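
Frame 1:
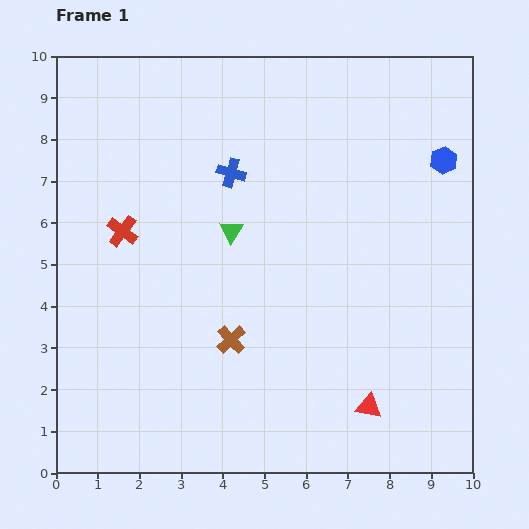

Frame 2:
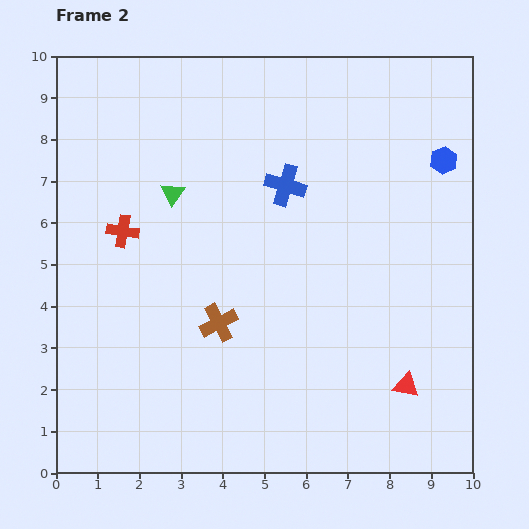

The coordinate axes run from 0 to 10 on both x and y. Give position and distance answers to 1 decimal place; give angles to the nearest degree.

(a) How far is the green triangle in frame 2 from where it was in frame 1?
1.7

The green triangle moved from (4.2, 5.8) to (2.8, 6.7), a distance of √(1.4² + 0.9²) ≈ 1.7.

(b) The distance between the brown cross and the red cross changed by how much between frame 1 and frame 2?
-0.5

Distance in frame 1: 3.7. Distance in frame 2: 3.2.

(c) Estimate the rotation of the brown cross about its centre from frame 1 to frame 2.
15° clockwise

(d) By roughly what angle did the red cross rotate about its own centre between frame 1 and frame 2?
28° counter-clockwise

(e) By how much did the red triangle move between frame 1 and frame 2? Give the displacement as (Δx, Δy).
(0.9, 0.5)

The red triangle was at (7.5, 1.6) in frame 1 and (8.4, 2.1) in frame 2.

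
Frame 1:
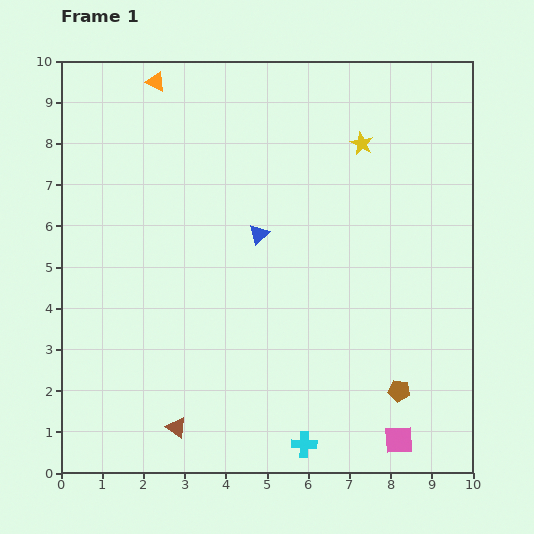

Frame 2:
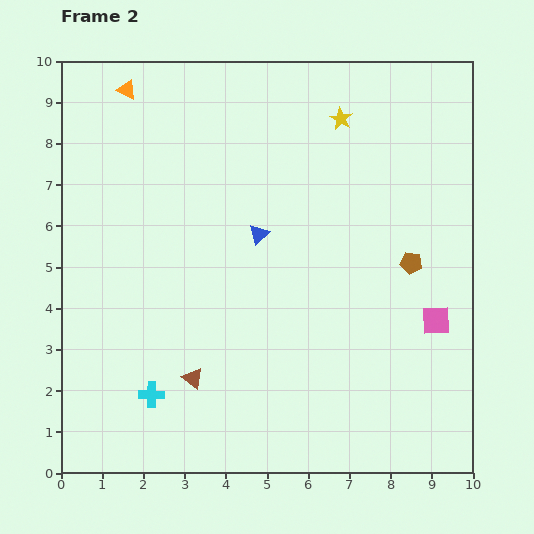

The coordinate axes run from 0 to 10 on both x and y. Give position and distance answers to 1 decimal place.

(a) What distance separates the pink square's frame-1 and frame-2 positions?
3.0

The pink square moved from (8.2, 0.8) to (9.1, 3.7), a distance of √(0.9² + 2.9²) ≈ 3.0.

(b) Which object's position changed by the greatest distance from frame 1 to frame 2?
the cyan cross

(moved 3.9; next 3.1)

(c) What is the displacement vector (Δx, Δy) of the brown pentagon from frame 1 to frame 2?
(0.3, 3.1)

The brown pentagon was at (8.2, 2.0) in frame 1 and (8.5, 5.1) in frame 2.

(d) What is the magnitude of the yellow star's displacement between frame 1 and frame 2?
0.8

The yellow star moved from (7.3, 8.0) to (6.8, 8.6), a distance of √(0.5² + 0.6²) ≈ 0.8.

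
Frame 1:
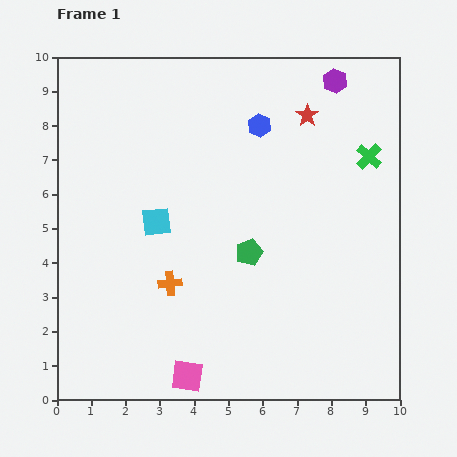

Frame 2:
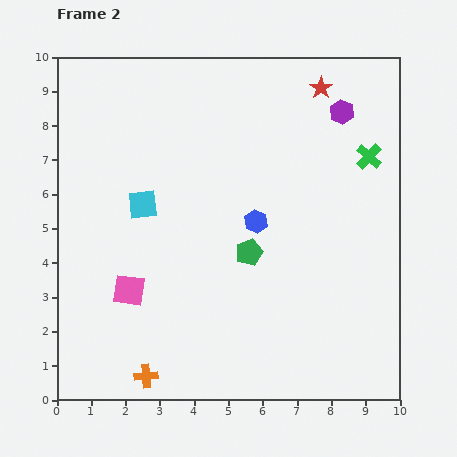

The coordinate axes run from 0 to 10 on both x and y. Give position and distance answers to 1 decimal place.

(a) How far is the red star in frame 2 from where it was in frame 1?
0.9

The red star moved from (7.3, 8.3) to (7.7, 9.1), a distance of √(0.4² + 0.8²) ≈ 0.9.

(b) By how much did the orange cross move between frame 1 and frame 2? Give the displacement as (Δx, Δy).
(-0.7, -2.7)

The orange cross was at (3.3, 3.4) in frame 1 and (2.6, 0.7) in frame 2.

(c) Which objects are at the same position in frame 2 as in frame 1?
the green cross, the green pentagon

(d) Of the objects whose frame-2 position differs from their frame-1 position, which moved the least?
the cyan square

(moved 0.6)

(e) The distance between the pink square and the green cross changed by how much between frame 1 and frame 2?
-0.3

Distance in frame 1: 8.3. Distance in frame 2: 8.0.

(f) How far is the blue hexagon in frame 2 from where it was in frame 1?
2.8

The blue hexagon moved from (5.9, 8.0) to (5.8, 5.2), a distance of √(0.1² + 2.8²) ≈ 2.8.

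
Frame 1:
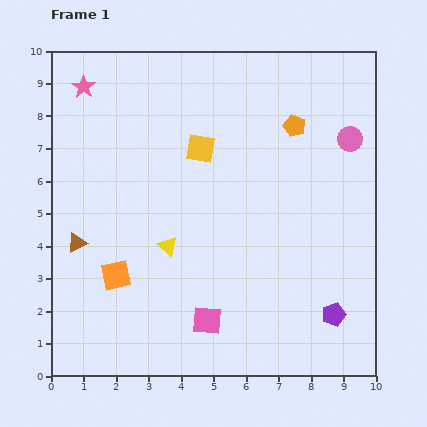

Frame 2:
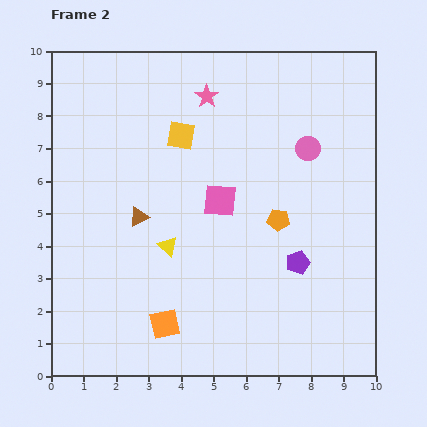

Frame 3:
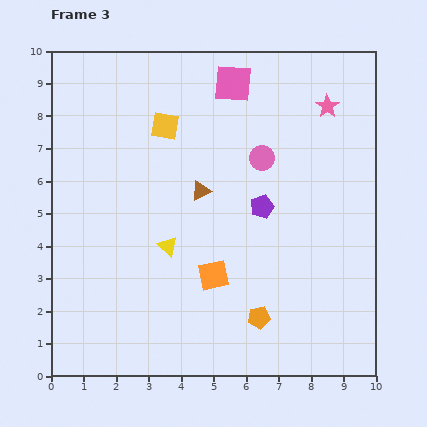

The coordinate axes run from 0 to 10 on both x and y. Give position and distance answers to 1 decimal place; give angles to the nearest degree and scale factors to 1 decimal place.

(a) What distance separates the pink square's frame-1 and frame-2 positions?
3.7

The pink square moved from (4.8, 1.7) to (5.2, 5.4), a distance of √(0.4² + 3.7²) ≈ 3.7.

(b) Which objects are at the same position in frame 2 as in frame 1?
the yellow triangle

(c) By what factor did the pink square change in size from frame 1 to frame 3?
1.3×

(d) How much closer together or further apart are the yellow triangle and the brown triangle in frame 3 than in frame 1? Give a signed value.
-0.8

Distance in frame 1: 2.8. Distance in frame 3: 2.0.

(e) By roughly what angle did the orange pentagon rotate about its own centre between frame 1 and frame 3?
30° counter-clockwise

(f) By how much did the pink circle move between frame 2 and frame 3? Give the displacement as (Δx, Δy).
(-1.4, -0.3)

The pink circle was at (7.9, 7.0) in frame 2 and (6.5, 6.7) in frame 3.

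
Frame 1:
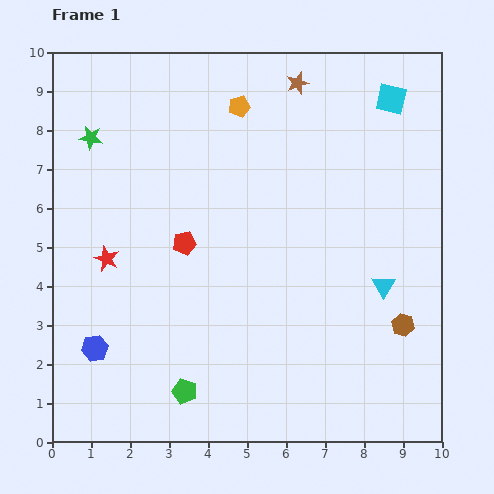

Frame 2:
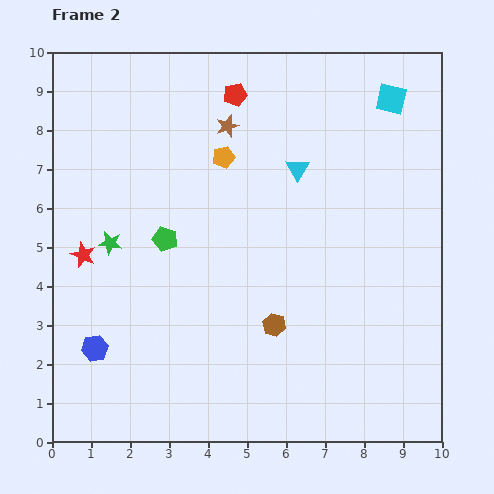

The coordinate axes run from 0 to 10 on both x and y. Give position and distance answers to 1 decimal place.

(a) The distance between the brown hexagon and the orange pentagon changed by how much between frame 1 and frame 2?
-2.5

Distance in frame 1: 7.0. Distance in frame 2: 4.5.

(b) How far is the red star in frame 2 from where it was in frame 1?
0.6

The red star moved from (1.4, 4.7) to (0.8, 4.8), a distance of √(0.6² + 0.1²) ≈ 0.6.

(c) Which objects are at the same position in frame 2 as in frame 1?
the cyan square, the blue hexagon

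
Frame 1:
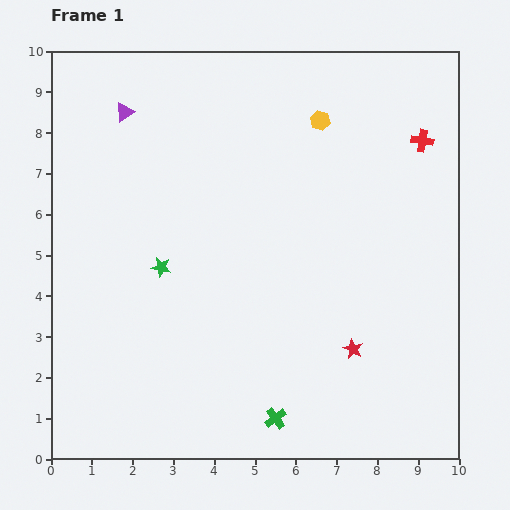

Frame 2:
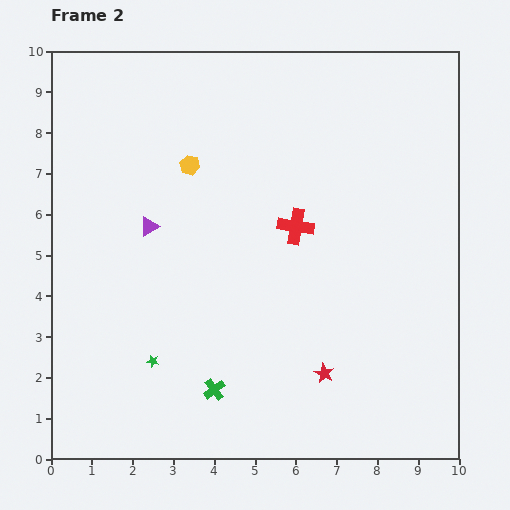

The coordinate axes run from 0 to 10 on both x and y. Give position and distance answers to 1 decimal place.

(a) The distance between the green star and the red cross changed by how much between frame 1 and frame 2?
-2.3

Distance in frame 1: 7.1. Distance in frame 2: 4.8.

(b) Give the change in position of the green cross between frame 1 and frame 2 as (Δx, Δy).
(-1.5, 0.7)

The green cross was at (5.5, 1.0) in frame 1 and (4.0, 1.7) in frame 2.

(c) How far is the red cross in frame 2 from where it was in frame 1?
3.7

The red cross moved from (9.1, 7.8) to (6.0, 5.7), a distance of √(3.1² + 2.1²) ≈ 3.7.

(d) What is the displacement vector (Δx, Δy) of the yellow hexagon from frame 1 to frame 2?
(-3.2, -1.1)

The yellow hexagon was at (6.6, 8.3) in frame 1 and (3.4, 7.2) in frame 2.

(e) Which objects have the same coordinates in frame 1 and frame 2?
none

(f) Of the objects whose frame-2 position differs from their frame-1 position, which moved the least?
the red star

(moved 0.9)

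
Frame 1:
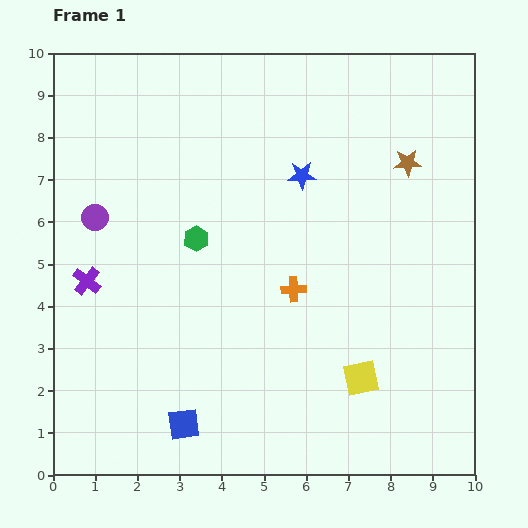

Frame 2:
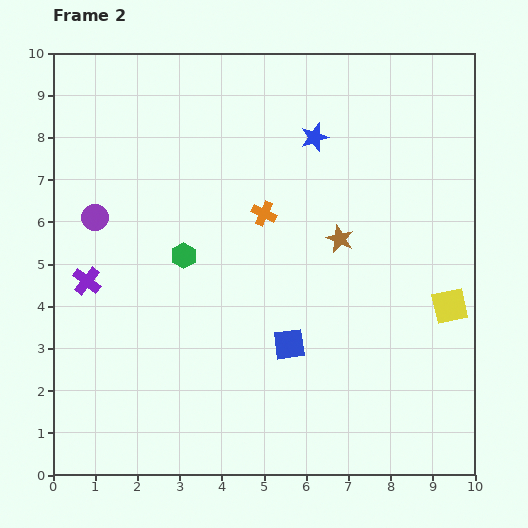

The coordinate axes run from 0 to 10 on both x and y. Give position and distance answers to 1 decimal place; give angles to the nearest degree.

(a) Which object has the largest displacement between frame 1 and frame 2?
the blue square

(moved 3.1; next 2.7)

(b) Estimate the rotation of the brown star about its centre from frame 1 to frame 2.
27° clockwise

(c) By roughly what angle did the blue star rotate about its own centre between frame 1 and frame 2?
18° counter-clockwise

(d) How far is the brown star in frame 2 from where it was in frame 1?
2.4

The brown star moved from (8.4, 7.4) to (6.8, 5.6), a distance of √(1.6² + 1.8²) ≈ 2.4.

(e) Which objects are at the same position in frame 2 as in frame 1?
the purple circle, the purple cross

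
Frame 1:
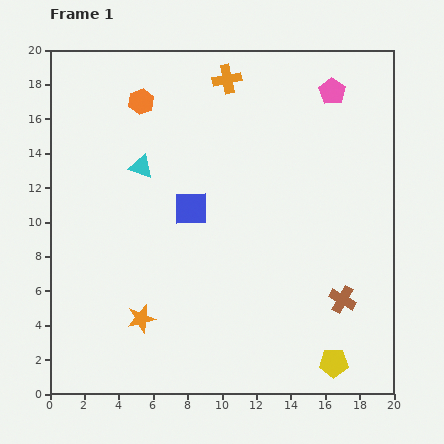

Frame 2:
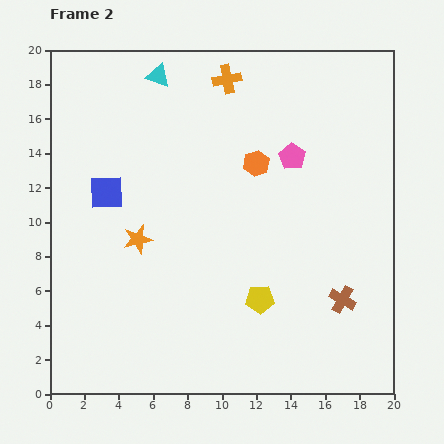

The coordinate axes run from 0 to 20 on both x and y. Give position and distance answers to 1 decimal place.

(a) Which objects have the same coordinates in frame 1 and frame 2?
the brown cross, the orange cross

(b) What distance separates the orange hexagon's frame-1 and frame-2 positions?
7.6

The orange hexagon moved from (5.3, 17.0) to (12.0, 13.4), a distance of √(6.7² + 3.6²) ≈ 7.6.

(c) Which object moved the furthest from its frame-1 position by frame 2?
the orange hexagon

(moved 7.6; next 5.7)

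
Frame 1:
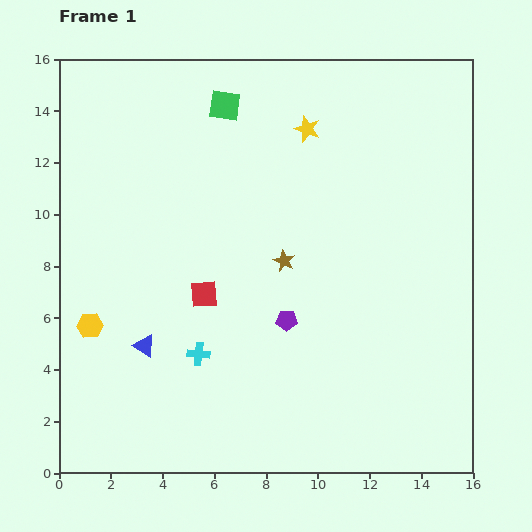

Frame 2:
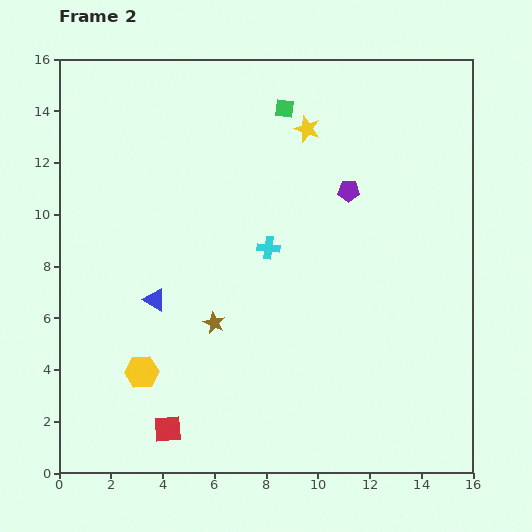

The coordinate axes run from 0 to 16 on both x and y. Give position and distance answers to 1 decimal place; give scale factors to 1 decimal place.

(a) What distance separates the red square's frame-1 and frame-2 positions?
5.4

The red square moved from (5.6, 6.9) to (4.2, 1.7), a distance of √(1.4² + 5.2²) ≈ 5.4.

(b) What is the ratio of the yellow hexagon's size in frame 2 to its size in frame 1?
1.3×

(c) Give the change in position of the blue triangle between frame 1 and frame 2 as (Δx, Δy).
(0.4, 1.8)

The blue triangle was at (3.3, 4.9) in frame 1 and (3.7, 6.7) in frame 2.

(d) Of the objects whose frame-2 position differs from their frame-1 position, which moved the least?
the blue triangle

(moved 1.8)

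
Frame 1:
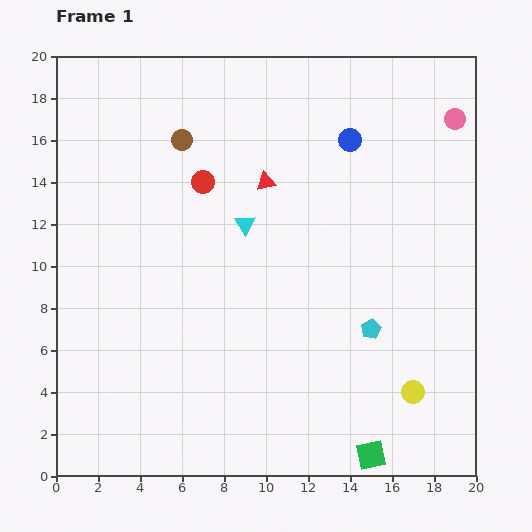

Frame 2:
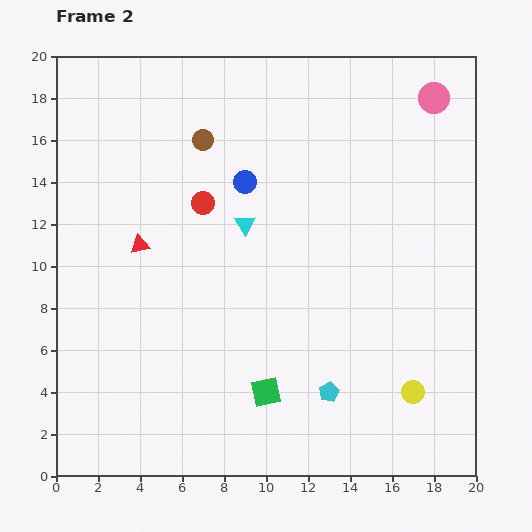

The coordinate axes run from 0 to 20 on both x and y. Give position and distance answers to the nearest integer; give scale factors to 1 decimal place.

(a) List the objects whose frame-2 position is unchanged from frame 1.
the yellow circle, the cyan triangle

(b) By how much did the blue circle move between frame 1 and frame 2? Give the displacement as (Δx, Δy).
(-5, -2)

The blue circle was at (14, 16) in frame 1 and (9, 14) in frame 2.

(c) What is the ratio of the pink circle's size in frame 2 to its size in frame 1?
1.5×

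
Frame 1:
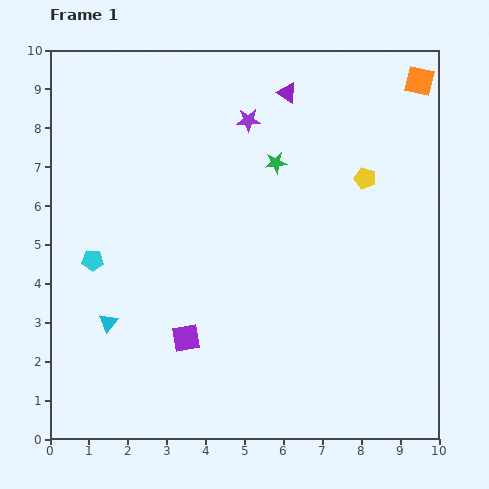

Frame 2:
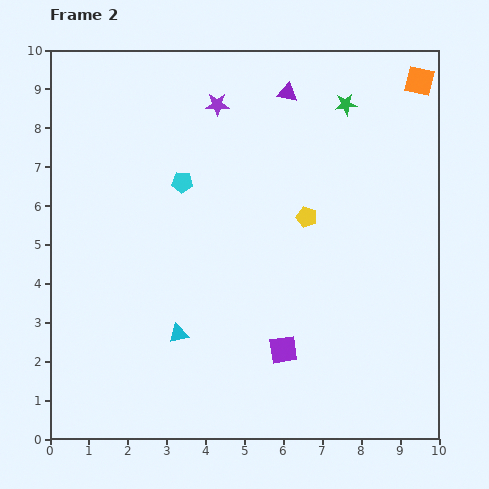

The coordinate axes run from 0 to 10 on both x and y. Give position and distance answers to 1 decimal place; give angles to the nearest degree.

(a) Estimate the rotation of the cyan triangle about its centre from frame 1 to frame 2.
37° clockwise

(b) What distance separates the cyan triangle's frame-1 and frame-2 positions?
1.8

The cyan triangle moved from (1.5, 3.0) to (3.3, 2.7), a distance of √(1.8² + 0.3²) ≈ 1.8.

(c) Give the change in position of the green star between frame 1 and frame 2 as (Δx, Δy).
(1.8, 1.5)

The green star was at (5.8, 7.1) in frame 1 and (7.6, 8.6) in frame 2.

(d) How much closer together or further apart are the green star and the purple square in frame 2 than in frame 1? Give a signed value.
+1.4

Distance in frame 1: 5.1. Distance in frame 2: 6.5.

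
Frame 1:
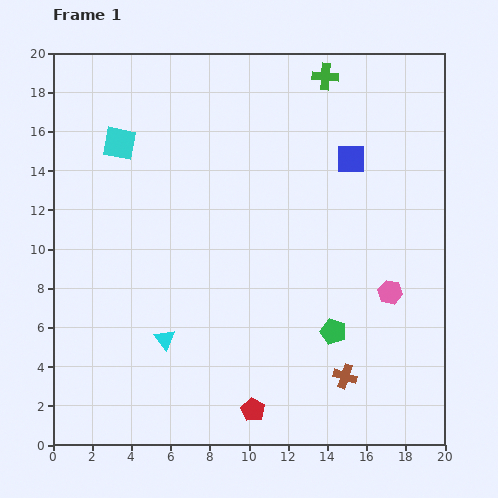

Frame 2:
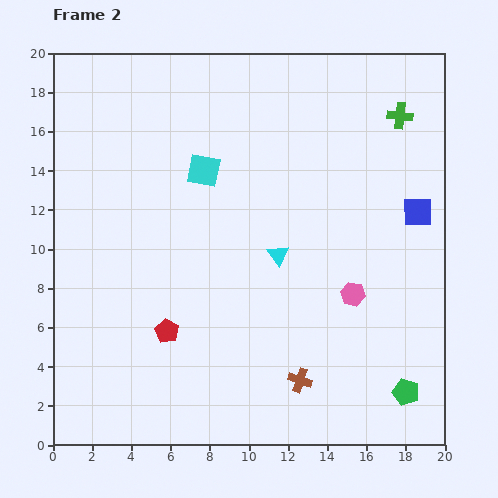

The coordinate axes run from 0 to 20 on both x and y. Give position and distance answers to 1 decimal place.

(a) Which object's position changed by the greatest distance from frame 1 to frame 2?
the cyan triangle

(moved 7.2; next 5.9)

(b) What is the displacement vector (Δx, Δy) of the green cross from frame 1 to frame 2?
(3.8, -2.0)

The green cross was at (13.9, 18.8) in frame 1 and (17.7, 16.8) in frame 2.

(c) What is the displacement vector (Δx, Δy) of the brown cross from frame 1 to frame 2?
(-2.3, -0.2)

The brown cross was at (14.9, 3.5) in frame 1 and (12.6, 3.3) in frame 2.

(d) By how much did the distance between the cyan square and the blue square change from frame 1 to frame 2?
-0.7

Distance in frame 1: 11.8. Distance in frame 2: 11.1.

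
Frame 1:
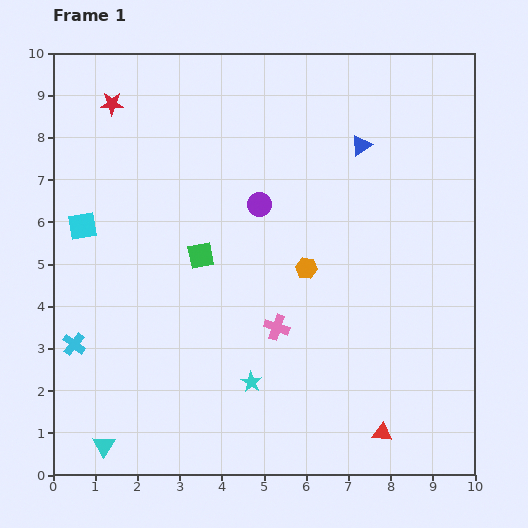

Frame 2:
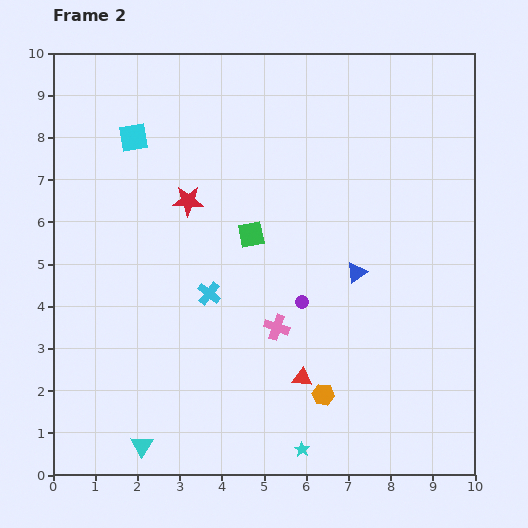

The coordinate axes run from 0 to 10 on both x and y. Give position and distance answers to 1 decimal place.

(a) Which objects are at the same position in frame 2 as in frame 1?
the pink cross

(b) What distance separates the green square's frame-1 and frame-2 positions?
1.3

The green square moved from (3.5, 5.2) to (4.7, 5.7), a distance of √(1.2² + 0.5²) ≈ 1.3.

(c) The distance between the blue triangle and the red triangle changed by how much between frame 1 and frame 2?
-4.0

Distance in frame 1: 6.8. Distance in frame 2: 2.8.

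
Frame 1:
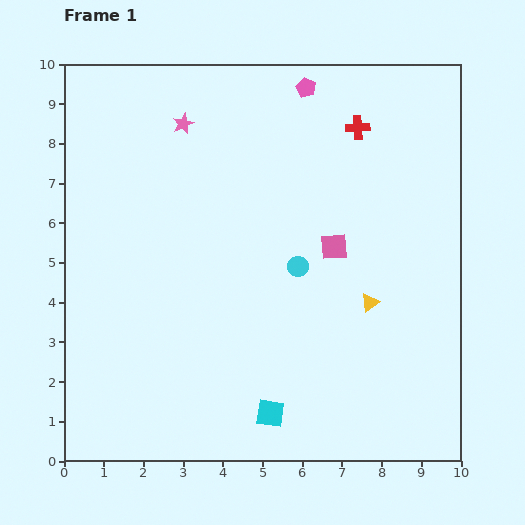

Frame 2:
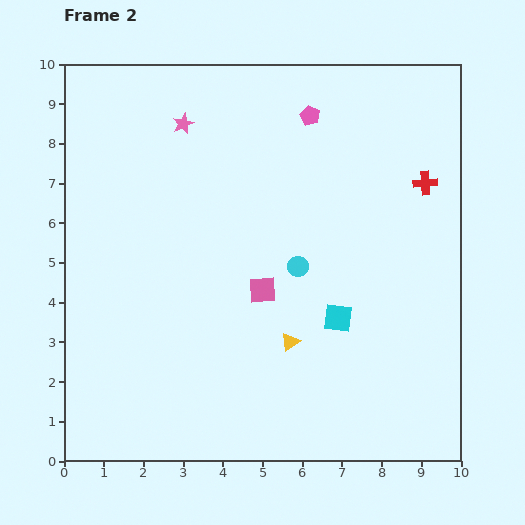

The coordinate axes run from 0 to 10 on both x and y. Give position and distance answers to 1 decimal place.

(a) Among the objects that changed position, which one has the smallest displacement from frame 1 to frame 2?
the pink pentagon

(moved 0.7)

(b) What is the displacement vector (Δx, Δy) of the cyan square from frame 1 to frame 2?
(1.7, 2.4)

The cyan square was at (5.2, 1.2) in frame 1 and (6.9, 3.6) in frame 2.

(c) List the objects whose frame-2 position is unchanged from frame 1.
the cyan circle, the pink star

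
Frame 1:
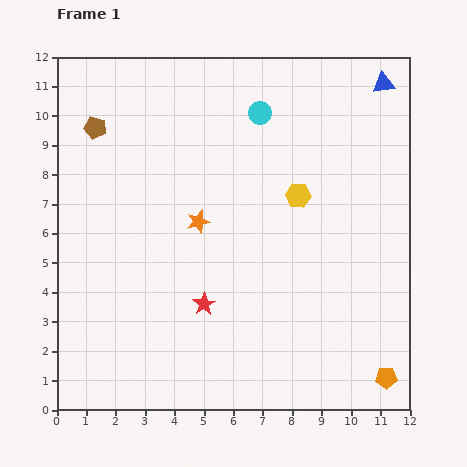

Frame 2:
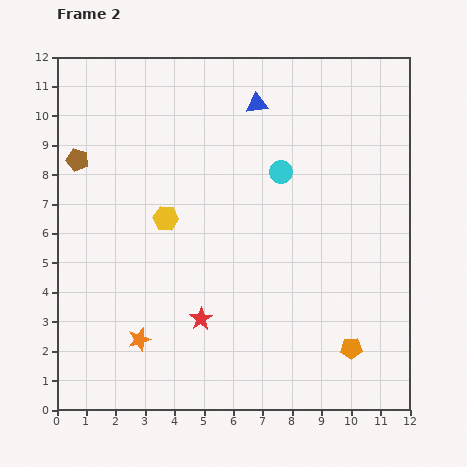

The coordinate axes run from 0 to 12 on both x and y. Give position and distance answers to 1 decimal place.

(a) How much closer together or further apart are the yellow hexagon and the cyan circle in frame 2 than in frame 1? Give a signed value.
+1.1

Distance in frame 1: 3.1. Distance in frame 2: 4.2.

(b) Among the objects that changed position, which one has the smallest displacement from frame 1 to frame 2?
the red star

(moved 0.5)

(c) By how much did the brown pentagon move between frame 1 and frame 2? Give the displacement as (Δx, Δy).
(-0.6, -1.1)

The brown pentagon was at (1.3, 9.6) in frame 1 and (0.7, 8.5) in frame 2.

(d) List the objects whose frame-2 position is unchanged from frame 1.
none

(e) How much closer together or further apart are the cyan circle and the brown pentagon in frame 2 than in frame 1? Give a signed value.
+1.3

Distance in frame 1: 5.6. Distance in frame 2: 6.9.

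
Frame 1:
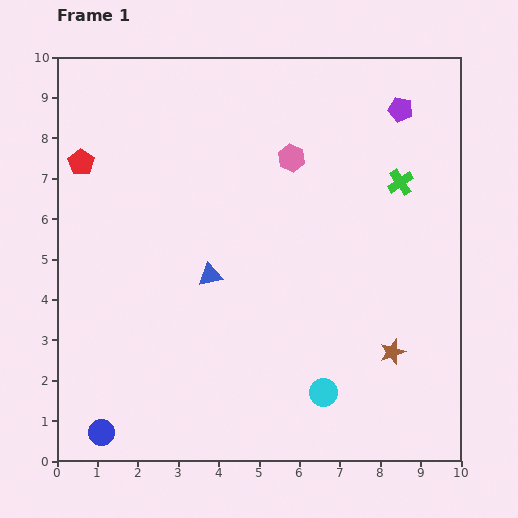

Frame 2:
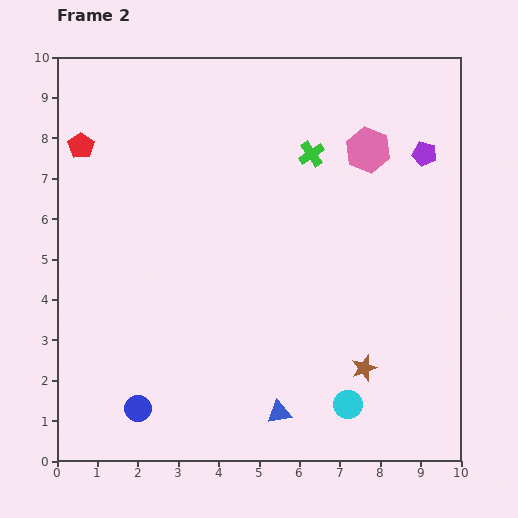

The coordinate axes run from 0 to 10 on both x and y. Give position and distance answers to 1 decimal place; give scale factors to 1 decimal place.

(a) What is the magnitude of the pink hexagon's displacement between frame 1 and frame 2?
1.9

The pink hexagon moved from (5.8, 7.5) to (7.7, 7.7), a distance of √(1.9² + 0.2²) ≈ 1.9.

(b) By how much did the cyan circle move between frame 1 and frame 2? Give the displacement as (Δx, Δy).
(0.6, -0.3)

The cyan circle was at (6.6, 1.7) in frame 1 and (7.2, 1.4) in frame 2.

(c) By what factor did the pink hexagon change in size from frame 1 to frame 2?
1.7×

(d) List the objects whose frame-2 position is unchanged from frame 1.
none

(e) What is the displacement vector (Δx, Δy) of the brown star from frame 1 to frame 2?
(-0.7, -0.4)

The brown star was at (8.3, 2.7) in frame 1 and (7.6, 2.3) in frame 2.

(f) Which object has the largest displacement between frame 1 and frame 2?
the blue triangle

(moved 3.8; next 2.3)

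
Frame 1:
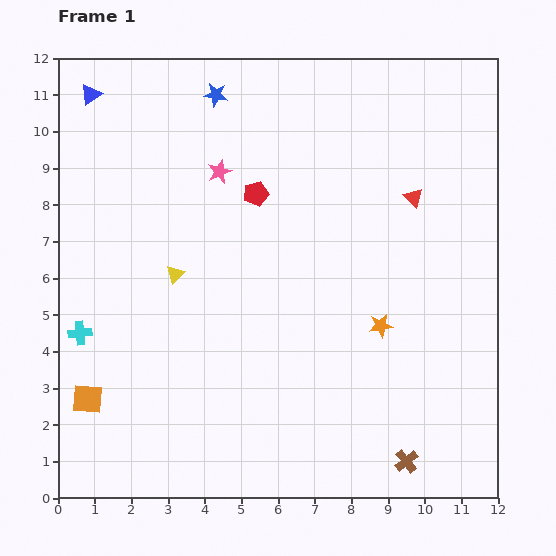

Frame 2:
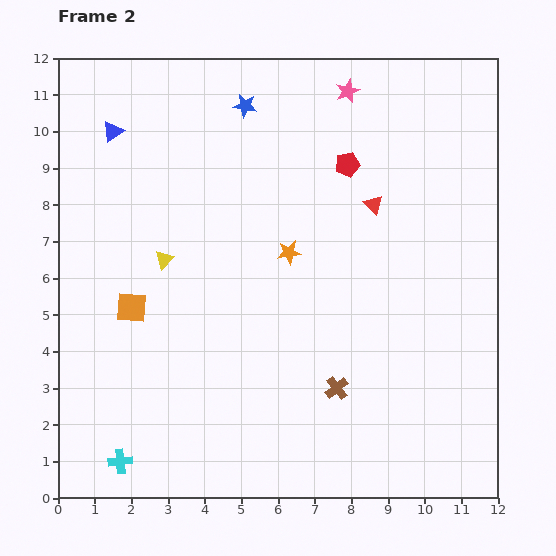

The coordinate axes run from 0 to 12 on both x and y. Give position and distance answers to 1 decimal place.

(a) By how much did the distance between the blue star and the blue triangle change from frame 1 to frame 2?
+0.3

Distance in frame 1: 3.4. Distance in frame 2: 3.7.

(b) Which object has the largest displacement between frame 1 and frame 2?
the pink star

(moved 4.1; next 3.7)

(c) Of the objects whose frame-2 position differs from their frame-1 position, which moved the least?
the yellow triangle

(moved 0.5)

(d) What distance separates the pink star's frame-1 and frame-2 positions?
4.1

The pink star moved from (4.4, 8.9) to (7.9, 11.1), a distance of √(3.5² + 2.2²) ≈ 4.1.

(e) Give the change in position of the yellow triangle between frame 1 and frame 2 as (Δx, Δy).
(-0.3, 0.4)

The yellow triangle was at (3.2, 6.1) in frame 1 and (2.9, 6.5) in frame 2.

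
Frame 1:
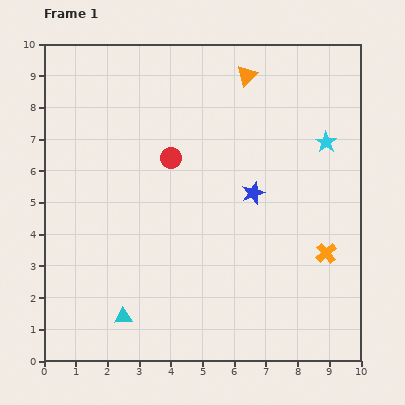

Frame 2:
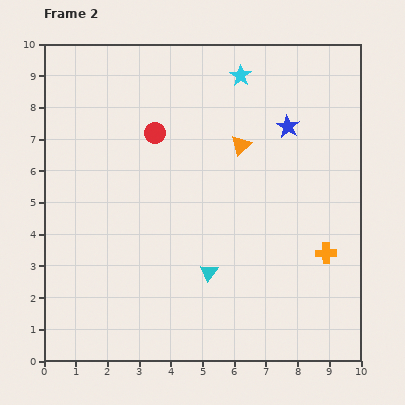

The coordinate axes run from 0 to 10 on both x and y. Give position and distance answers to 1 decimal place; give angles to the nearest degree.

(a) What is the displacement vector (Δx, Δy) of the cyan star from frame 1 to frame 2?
(-2.7, 2.1)

The cyan star was at (8.9, 6.9) in frame 1 and (6.2, 9.0) in frame 2.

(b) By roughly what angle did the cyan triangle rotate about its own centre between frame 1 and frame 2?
51° counter-clockwise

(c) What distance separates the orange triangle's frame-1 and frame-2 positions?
2.2

The orange triangle moved from (6.4, 9.0) to (6.2, 6.8), a distance of √(0.2² + 2.2²) ≈ 2.2.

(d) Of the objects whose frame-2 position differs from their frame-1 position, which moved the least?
the red circle

(moved 0.9)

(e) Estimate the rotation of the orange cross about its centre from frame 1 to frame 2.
40° clockwise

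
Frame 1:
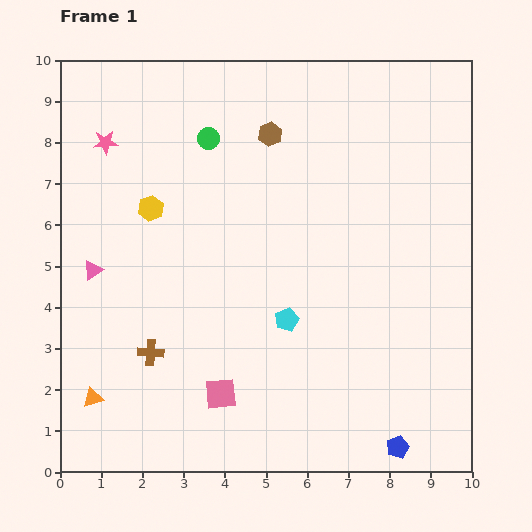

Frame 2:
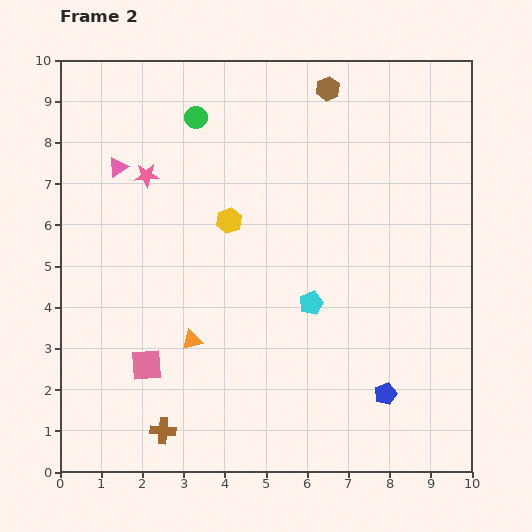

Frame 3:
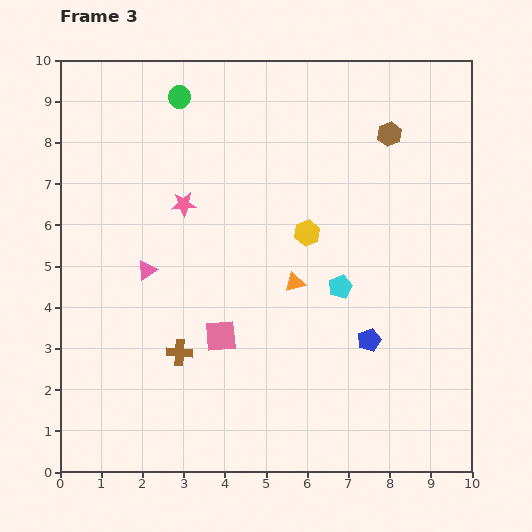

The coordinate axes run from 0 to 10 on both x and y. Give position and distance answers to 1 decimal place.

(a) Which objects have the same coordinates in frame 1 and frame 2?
none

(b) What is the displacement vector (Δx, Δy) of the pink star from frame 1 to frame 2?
(1.0, -0.8)

The pink star was at (1.1, 8.0) in frame 1 and (2.1, 7.2) in frame 2.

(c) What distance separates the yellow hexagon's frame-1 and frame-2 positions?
1.9

The yellow hexagon moved from (2.2, 6.4) to (4.1, 6.1), a distance of √(1.9² + 0.3²) ≈ 1.9.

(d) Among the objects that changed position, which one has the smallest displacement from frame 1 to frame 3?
the brown cross

(moved 0.7)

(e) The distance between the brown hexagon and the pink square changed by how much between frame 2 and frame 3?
-1.6

Distance in frame 2: 8.0. Distance in frame 3: 6.4.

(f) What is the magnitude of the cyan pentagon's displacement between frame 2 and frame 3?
0.8

The cyan pentagon moved from (6.1, 4.1) to (6.8, 4.5), a distance of √(0.7² + 0.4²) ≈ 0.8.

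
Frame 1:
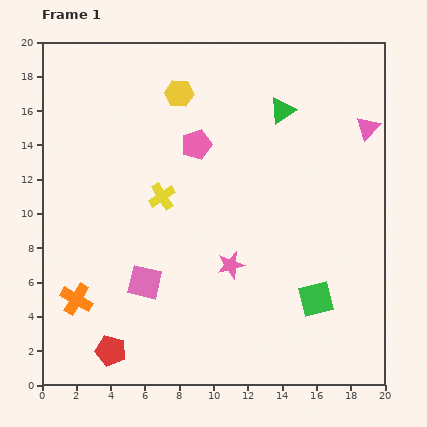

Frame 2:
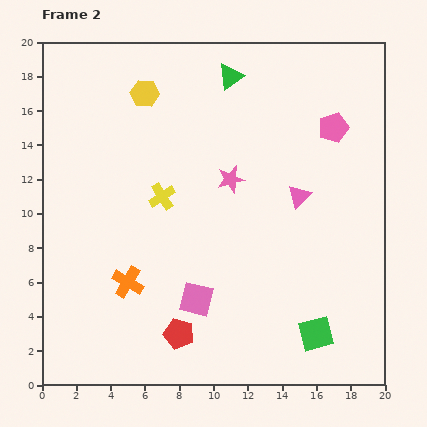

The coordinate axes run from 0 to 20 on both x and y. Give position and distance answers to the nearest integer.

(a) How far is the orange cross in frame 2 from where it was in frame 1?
3

The orange cross moved from (2, 5) to (5, 6), a distance of √(3² + 1²) ≈ 3.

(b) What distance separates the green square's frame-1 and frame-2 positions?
2

The green square moved from (16, 5) to (16, 3), a distance of √(0² + 2²) ≈ 2.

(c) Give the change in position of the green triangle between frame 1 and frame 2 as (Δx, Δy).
(-3, 2)

The green triangle was at (14, 16) in frame 1 and (11, 18) in frame 2.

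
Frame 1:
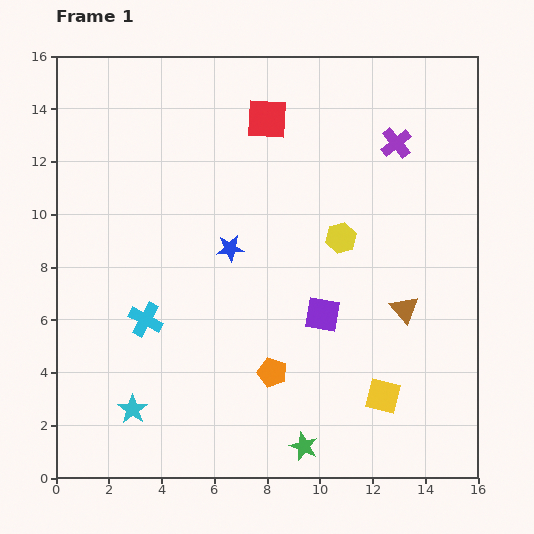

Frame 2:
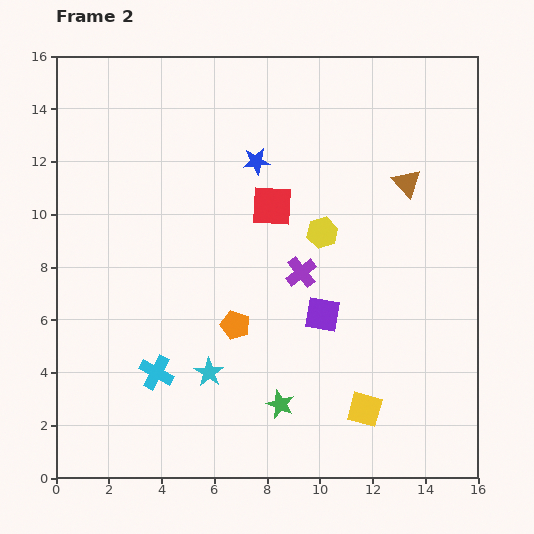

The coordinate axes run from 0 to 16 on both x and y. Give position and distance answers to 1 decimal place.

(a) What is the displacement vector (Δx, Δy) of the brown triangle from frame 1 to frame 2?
(0.1, 4.8)

The brown triangle was at (13.2, 6.4) in frame 1 and (13.3, 11.2) in frame 2.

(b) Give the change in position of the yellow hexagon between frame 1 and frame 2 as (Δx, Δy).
(-0.7, 0.2)

The yellow hexagon was at (10.8, 9.1) in frame 1 and (10.1, 9.3) in frame 2.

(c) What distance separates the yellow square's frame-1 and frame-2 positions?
0.9

The yellow square moved from (12.4, 3.1) to (11.7, 2.6), a distance of √(0.7² + 0.5²) ≈ 0.9.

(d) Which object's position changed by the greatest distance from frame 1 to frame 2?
the purple cross

(moved 6.1; next 4.8)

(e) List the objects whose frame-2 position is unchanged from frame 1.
the purple square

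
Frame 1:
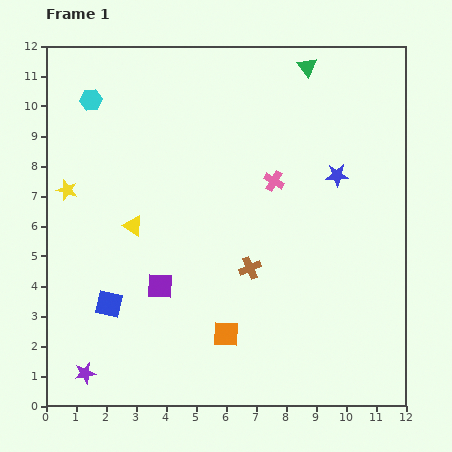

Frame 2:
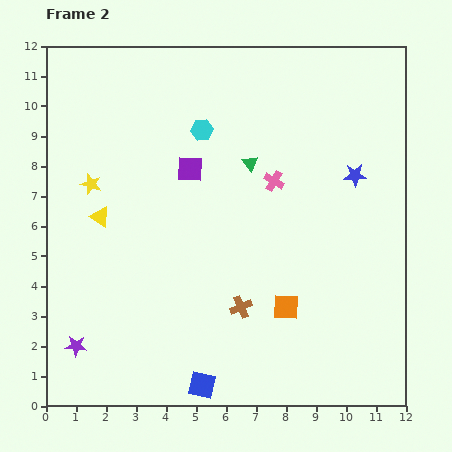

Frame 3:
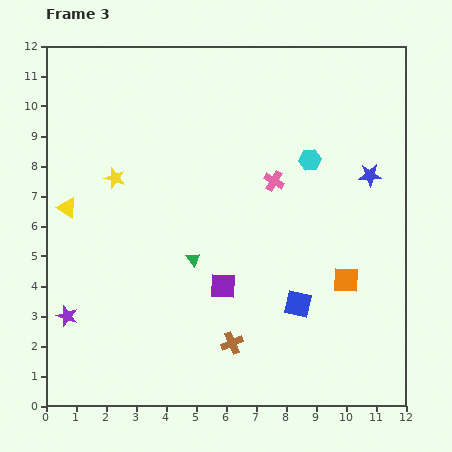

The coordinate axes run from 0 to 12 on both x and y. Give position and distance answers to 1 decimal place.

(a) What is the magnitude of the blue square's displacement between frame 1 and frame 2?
4.1

The blue square moved from (2.1, 3.4) to (5.2, 0.7), a distance of √(3.1² + 2.7²) ≈ 4.1.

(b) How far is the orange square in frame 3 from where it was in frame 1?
4.4

The orange square moved from (6.0, 2.4) to (10.0, 4.2), a distance of √(4.0² + 1.8²) ≈ 4.4.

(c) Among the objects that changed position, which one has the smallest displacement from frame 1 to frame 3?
the blue star

(moved 1.1)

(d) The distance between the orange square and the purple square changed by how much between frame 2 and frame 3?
-1.5

Distance in frame 2: 5.6. Distance in frame 3: 4.1.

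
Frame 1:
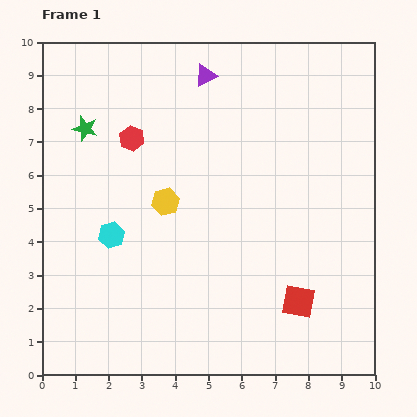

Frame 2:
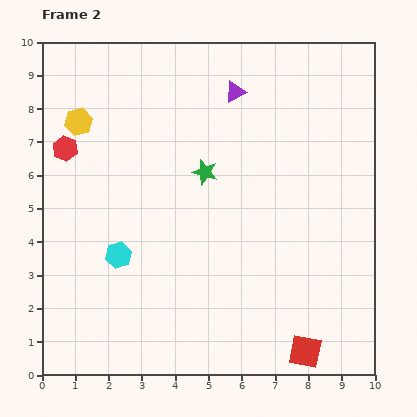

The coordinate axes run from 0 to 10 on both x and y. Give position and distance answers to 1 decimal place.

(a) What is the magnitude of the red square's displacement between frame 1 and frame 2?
1.5

The red square moved from (7.7, 2.2) to (7.9, 0.7), a distance of √(0.2² + 1.5²) ≈ 1.5.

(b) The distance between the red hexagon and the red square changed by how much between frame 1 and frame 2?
+2.4

Distance in frame 1: 7.0. Distance in frame 2: 9.4.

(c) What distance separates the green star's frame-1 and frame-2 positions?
3.8

The green star moved from (1.3, 7.4) to (4.9, 6.1), a distance of √(3.6² + 1.3²) ≈ 3.8.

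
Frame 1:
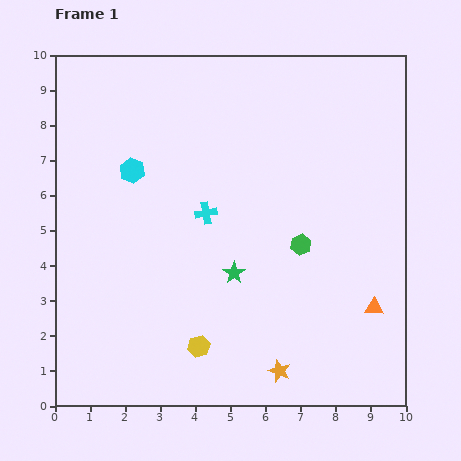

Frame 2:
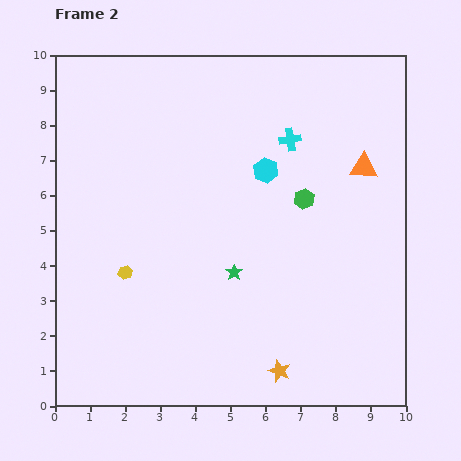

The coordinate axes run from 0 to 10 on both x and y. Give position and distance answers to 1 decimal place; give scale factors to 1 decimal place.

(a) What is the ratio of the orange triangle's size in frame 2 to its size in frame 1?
1.5×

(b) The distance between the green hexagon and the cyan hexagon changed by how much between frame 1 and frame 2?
-3.8

Distance in frame 1: 5.2. Distance in frame 2: 1.4.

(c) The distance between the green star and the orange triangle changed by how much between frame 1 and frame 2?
+0.7

Distance in frame 1: 4.1. Distance in frame 2: 4.8.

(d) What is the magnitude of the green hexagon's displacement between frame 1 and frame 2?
1.3

The green hexagon moved from (7.0, 4.6) to (7.1, 5.9), a distance of √(0.1² + 1.3²) ≈ 1.3.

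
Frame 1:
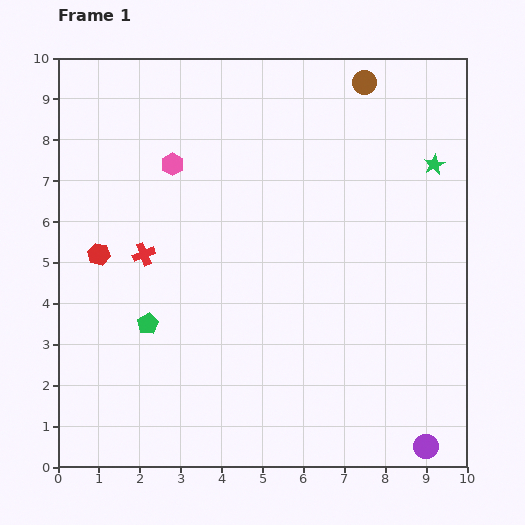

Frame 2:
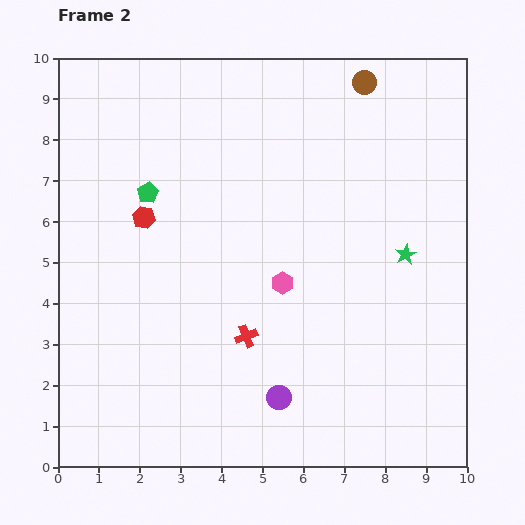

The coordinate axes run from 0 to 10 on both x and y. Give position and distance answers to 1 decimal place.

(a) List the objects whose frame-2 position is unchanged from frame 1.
the brown circle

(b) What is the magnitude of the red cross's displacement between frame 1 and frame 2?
3.2

The red cross moved from (2.1, 5.2) to (4.6, 3.2), a distance of √(2.5² + 2.0²) ≈ 3.2.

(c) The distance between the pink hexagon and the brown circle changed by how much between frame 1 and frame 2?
+0.2

Distance in frame 1: 5.1. Distance in frame 2: 5.3.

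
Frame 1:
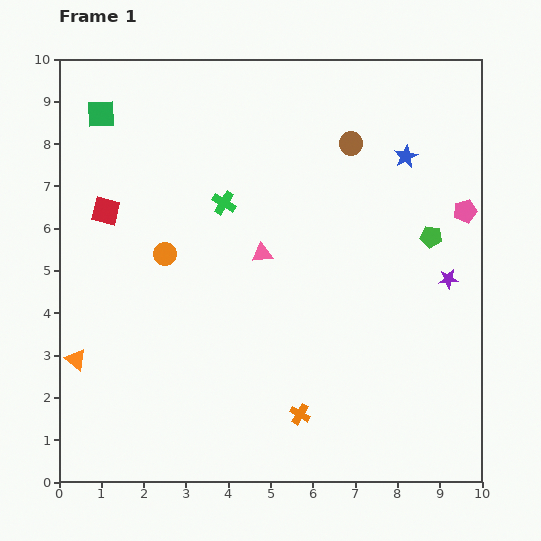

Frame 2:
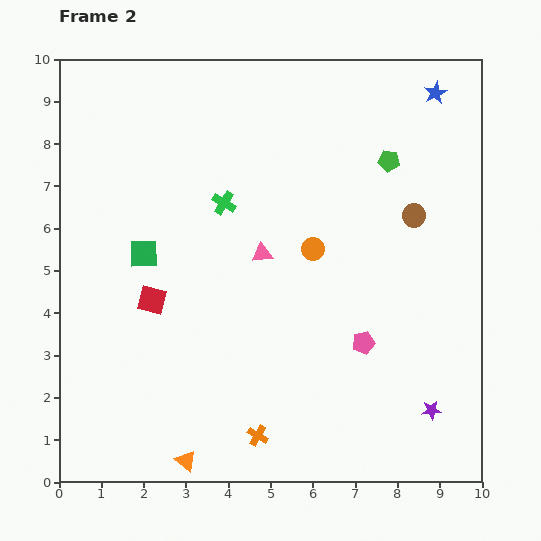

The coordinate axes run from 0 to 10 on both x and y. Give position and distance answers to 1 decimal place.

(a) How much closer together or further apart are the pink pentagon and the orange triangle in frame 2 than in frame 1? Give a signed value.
-4.8

Distance in frame 1: 9.8. Distance in frame 2: 5.0.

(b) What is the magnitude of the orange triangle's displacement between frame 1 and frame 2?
3.5

The orange triangle moved from (0.4, 2.9) to (3.0, 0.5), a distance of √(2.6² + 2.4²) ≈ 3.5.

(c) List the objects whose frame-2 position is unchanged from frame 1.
the green cross, the pink triangle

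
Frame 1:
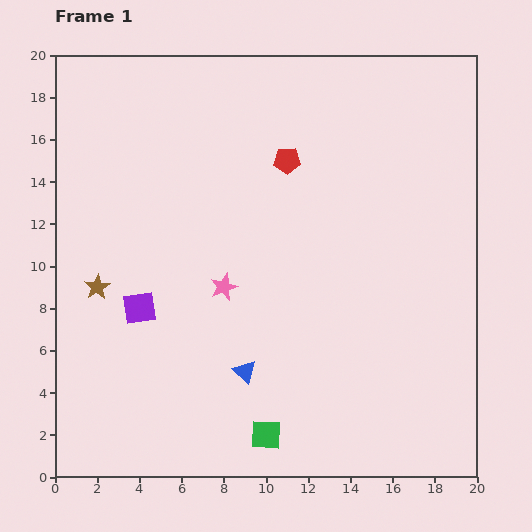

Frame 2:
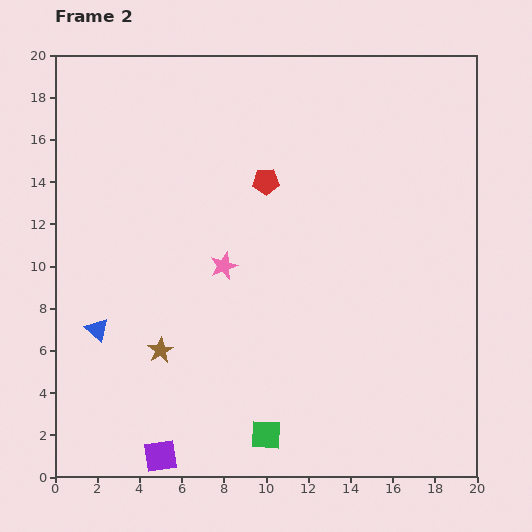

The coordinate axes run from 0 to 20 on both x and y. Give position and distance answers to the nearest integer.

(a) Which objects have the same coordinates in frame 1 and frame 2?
the green square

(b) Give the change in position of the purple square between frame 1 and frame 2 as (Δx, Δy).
(1, -7)

The purple square was at (4, 8) in frame 1 and (5, 1) in frame 2.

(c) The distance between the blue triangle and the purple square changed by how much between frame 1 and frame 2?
+1

Distance in frame 1: 6. Distance in frame 2: 7.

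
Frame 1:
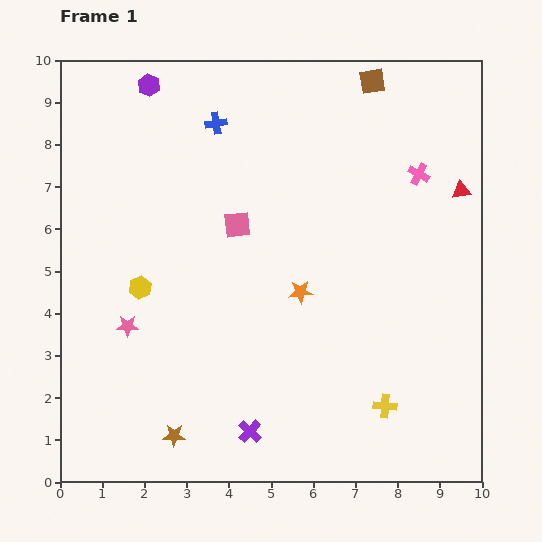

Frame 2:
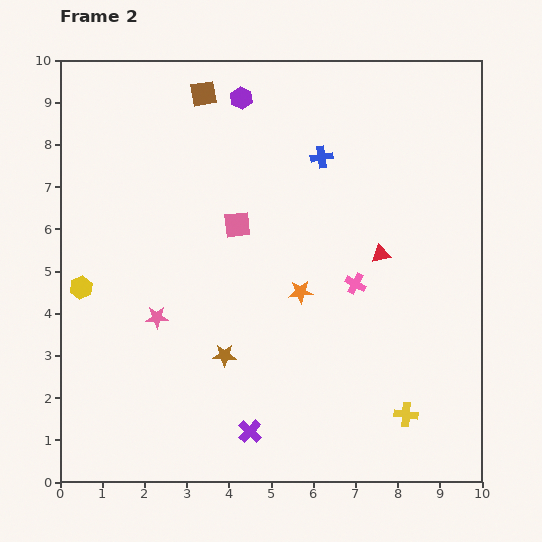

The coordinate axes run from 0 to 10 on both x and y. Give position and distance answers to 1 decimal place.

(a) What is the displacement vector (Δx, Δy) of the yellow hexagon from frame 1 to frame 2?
(-1.4, 0.0)

The yellow hexagon was at (1.9, 4.6) in frame 1 and (0.5, 4.6) in frame 2.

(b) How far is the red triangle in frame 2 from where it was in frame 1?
2.4

The red triangle moved from (9.5, 6.9) to (7.6, 5.4), a distance of √(1.9² + 1.5²) ≈ 2.4.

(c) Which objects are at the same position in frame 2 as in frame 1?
the orange star, the purple cross, the pink square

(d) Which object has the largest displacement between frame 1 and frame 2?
the brown square

(moved 4.0; next 3.0)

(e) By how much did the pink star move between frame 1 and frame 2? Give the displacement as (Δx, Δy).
(0.7, 0.2)

The pink star was at (1.6, 3.7) in frame 1 and (2.3, 3.9) in frame 2.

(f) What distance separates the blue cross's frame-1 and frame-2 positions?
2.6

The blue cross moved from (3.7, 8.5) to (6.2, 7.7), a distance of √(2.5² + 0.8²) ≈ 2.6.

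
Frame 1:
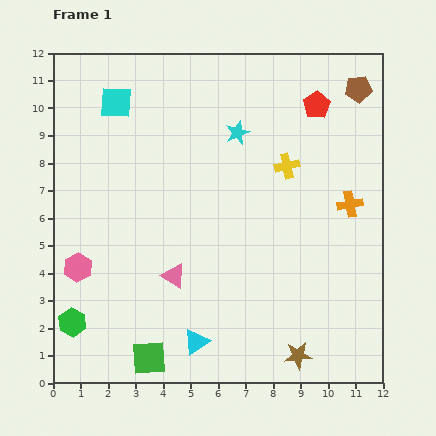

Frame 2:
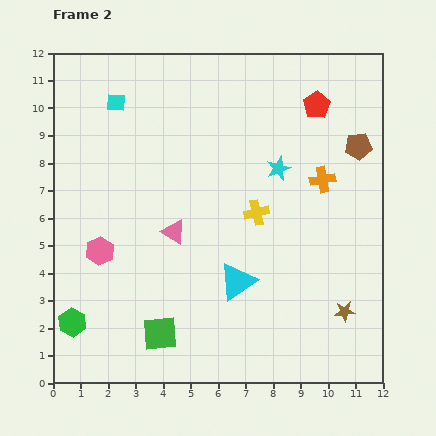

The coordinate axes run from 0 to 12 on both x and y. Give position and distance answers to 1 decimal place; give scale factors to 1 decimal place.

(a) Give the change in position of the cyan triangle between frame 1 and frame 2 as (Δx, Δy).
(1.5, 2.2)

The cyan triangle was at (5.2, 1.5) in frame 1 and (6.7, 3.7) in frame 2.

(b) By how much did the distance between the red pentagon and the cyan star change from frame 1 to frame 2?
-0.4

Distance in frame 1: 3.1. Distance in frame 2: 2.7.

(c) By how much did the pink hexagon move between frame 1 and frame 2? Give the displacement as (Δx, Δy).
(0.8, 0.6)

The pink hexagon was at (0.9, 4.2) in frame 1 and (1.7, 4.8) in frame 2.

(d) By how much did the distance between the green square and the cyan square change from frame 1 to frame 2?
-0.8

Distance in frame 1: 9.4. Distance in frame 2: 8.6.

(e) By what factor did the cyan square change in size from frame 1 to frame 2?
0.6×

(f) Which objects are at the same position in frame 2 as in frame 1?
the red pentagon, the cyan square, the green hexagon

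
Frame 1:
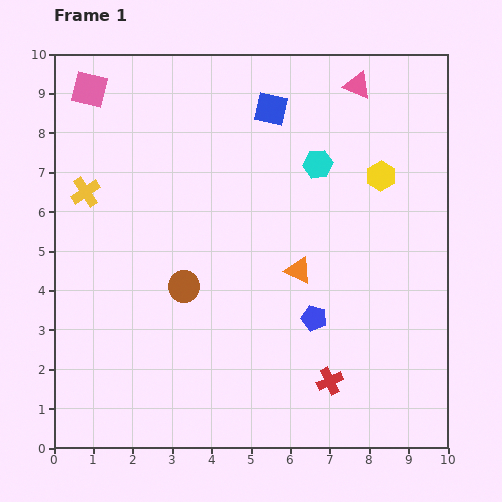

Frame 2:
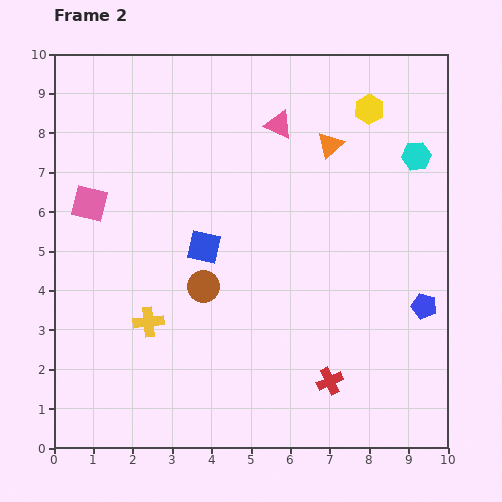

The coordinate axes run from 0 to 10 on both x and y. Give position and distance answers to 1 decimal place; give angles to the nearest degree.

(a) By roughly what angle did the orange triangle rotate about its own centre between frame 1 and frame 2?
51° clockwise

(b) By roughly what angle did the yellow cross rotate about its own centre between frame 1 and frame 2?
27° clockwise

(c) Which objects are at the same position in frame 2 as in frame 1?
the red cross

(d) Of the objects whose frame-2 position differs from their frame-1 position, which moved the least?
the brown circle

(moved 0.5)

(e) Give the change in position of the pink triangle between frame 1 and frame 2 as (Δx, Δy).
(-2.0, -1.0)

The pink triangle was at (7.7, 9.2) in frame 1 and (5.7, 8.2) in frame 2.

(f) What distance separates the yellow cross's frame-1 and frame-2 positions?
3.7

The yellow cross moved from (0.8, 6.5) to (2.4, 3.2), a distance of √(1.6² + 3.3²) ≈ 3.7.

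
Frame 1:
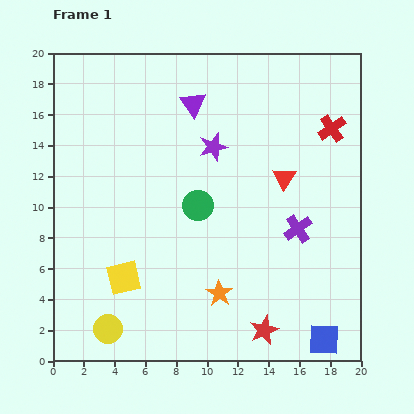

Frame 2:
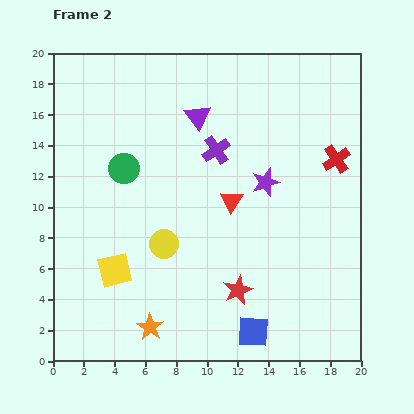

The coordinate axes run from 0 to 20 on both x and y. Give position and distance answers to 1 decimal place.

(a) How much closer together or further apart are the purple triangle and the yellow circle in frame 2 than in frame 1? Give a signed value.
-7.0

Distance in frame 1: 15.6. Distance in frame 2: 8.6.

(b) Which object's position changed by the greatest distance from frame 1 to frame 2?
the purple cross

(moved 7.4; next 6.6)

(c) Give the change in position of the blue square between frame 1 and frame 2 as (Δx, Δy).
(-4.6, 0.5)

The blue square was at (17.6, 1.4) in frame 1 and (13.0, 1.9) in frame 2.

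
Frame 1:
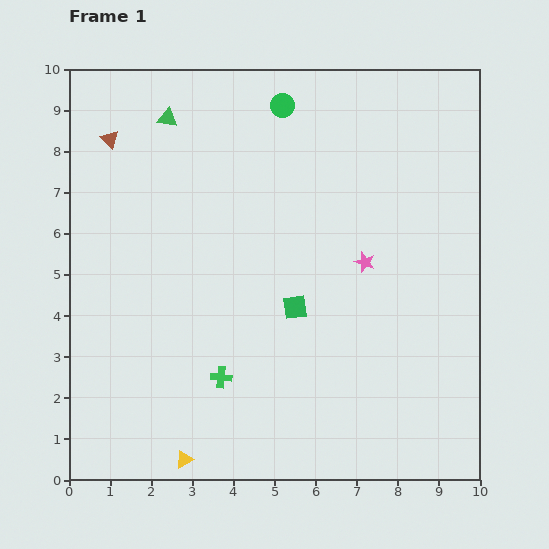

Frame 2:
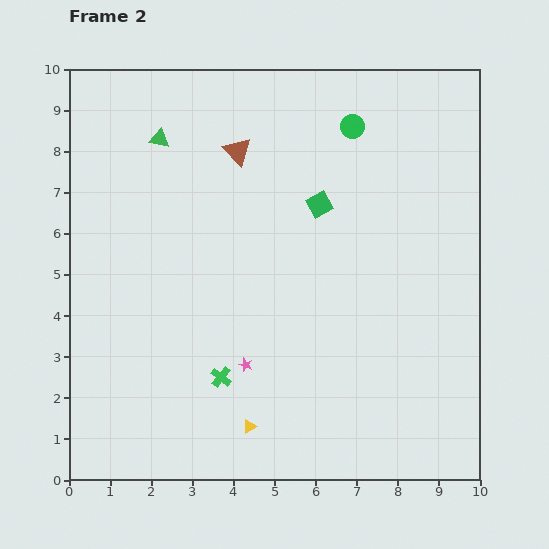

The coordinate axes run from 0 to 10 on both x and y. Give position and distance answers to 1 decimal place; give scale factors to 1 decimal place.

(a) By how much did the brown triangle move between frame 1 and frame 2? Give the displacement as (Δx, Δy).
(3.1, -0.3)

The brown triangle was at (1.0, 8.3) in frame 1 and (4.1, 8.0) in frame 2.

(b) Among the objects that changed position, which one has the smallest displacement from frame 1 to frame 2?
the green triangle

(moved 0.5)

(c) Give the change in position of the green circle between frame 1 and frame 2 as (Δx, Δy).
(1.7, -0.5)

The green circle was at (5.2, 9.1) in frame 1 and (6.9, 8.6) in frame 2.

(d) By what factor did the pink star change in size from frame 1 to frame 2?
0.7×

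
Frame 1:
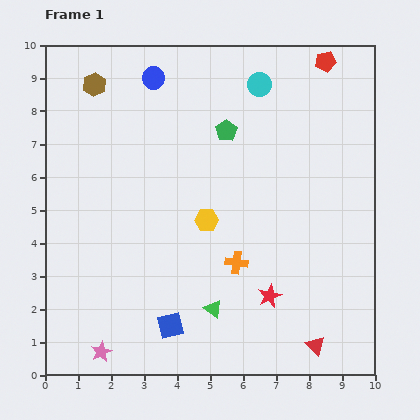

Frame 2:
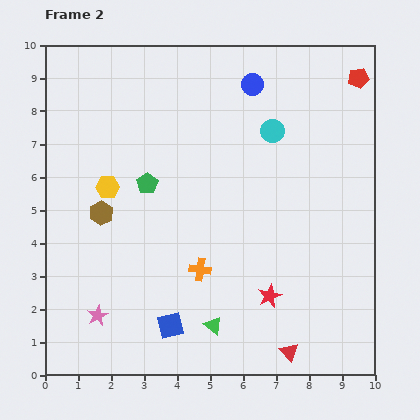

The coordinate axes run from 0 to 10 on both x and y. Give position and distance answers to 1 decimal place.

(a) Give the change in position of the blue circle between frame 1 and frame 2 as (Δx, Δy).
(3.0, -0.2)

The blue circle was at (3.3, 9.0) in frame 1 and (6.3, 8.8) in frame 2.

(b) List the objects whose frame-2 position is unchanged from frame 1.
the red star, the blue square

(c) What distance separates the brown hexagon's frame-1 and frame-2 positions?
3.9

The brown hexagon moved from (1.5, 8.8) to (1.7, 4.9), a distance of √(0.2² + 3.9²) ≈ 3.9.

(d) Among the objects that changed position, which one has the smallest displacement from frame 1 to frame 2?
the green triangle

(moved 0.5)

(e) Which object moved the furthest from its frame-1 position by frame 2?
the brown hexagon

(moved 3.9; next 3.2)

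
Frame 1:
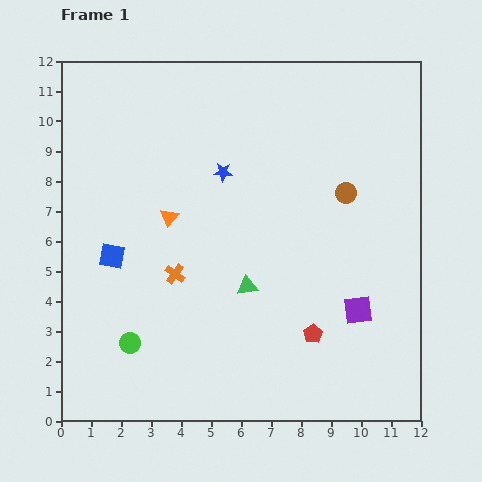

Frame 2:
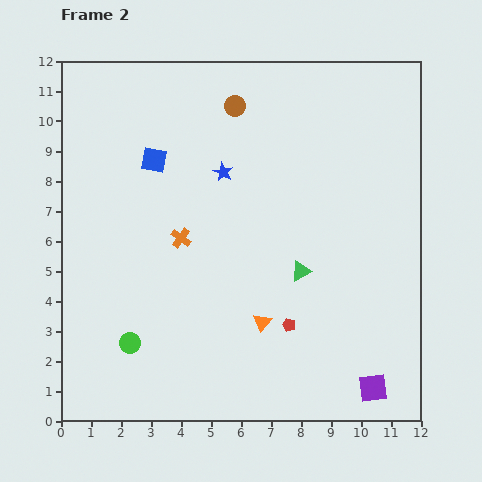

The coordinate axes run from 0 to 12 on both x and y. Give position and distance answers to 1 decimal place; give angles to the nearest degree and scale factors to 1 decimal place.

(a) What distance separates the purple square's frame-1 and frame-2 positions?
2.6

The purple square moved from (9.9, 3.7) to (10.4, 1.1), a distance of √(0.5² + 2.6²) ≈ 2.6.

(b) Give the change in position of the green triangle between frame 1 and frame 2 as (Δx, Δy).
(1.8, 0.5)

The green triangle was at (6.2, 4.5) in frame 1 and (8.0, 5.0) in frame 2.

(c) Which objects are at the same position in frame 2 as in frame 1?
the blue star, the green circle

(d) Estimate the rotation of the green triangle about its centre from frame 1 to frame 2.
21° counter-clockwise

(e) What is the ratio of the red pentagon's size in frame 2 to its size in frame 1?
0.7×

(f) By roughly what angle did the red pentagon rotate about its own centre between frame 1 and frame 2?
21° counter-clockwise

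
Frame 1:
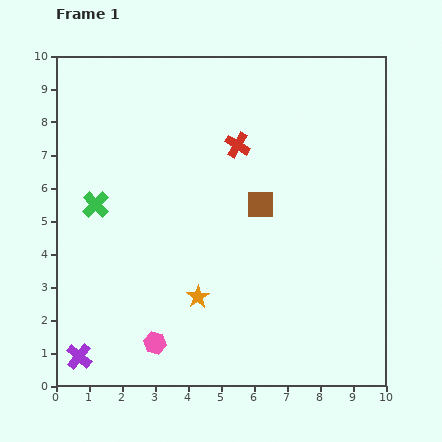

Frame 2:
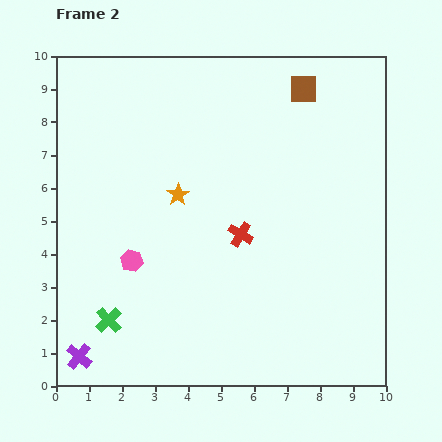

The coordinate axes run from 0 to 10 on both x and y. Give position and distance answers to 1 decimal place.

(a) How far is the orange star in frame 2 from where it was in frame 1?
3.2

The orange star moved from (4.3, 2.7) to (3.7, 5.8), a distance of √(0.6² + 3.1²) ≈ 3.2.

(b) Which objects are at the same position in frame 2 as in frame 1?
the purple cross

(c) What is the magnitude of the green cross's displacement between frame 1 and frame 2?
3.5

The green cross moved from (1.2, 5.5) to (1.6, 2.0), a distance of √(0.4² + 3.5²) ≈ 3.5.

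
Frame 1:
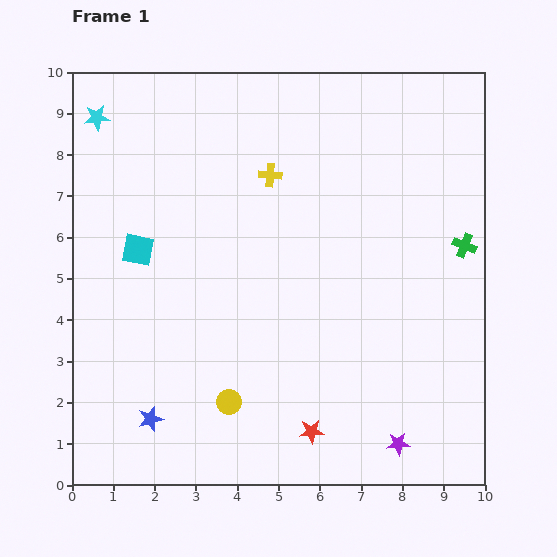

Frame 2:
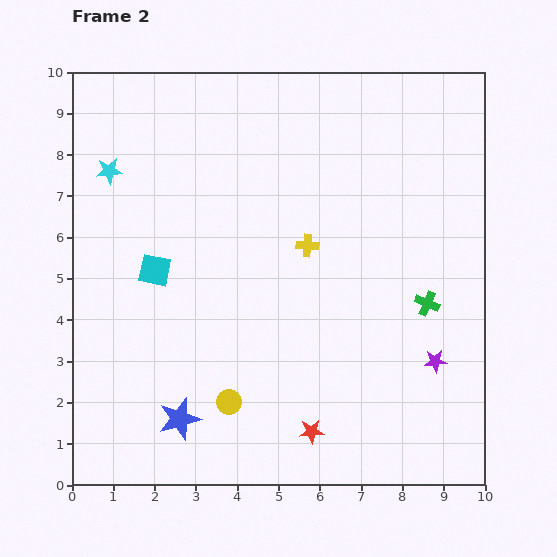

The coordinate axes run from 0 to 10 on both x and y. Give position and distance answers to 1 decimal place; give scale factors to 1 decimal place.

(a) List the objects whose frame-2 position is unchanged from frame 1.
the red star, the yellow circle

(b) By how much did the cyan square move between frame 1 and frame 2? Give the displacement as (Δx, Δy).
(0.4, -0.5)

The cyan square was at (1.6, 5.7) in frame 1 and (2.0, 5.2) in frame 2.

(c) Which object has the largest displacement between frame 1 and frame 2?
the purple star

(moved 2.2; next 1.9)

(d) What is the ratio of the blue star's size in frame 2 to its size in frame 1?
1.7×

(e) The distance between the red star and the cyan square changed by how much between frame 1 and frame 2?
-0.7

Distance in frame 1: 6.1. Distance in frame 2: 5.4.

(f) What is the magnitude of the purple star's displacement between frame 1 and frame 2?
2.2

The purple star moved from (7.9, 1.0) to (8.8, 3.0), a distance of √(0.9² + 2.0²) ≈ 2.2.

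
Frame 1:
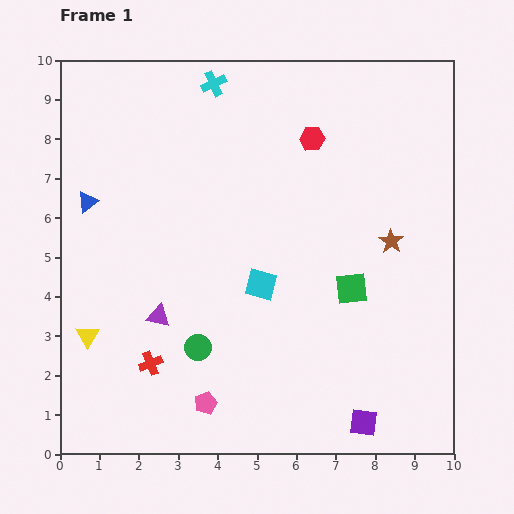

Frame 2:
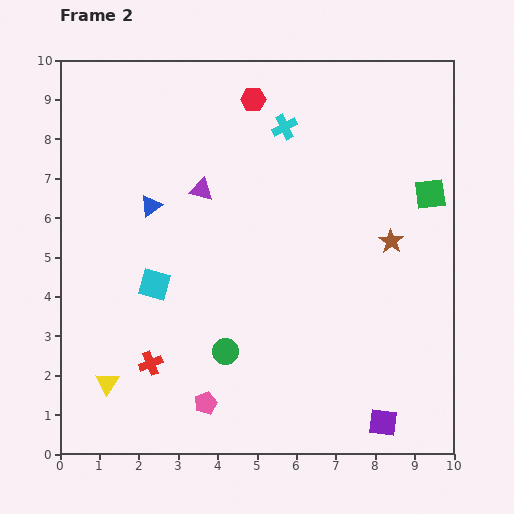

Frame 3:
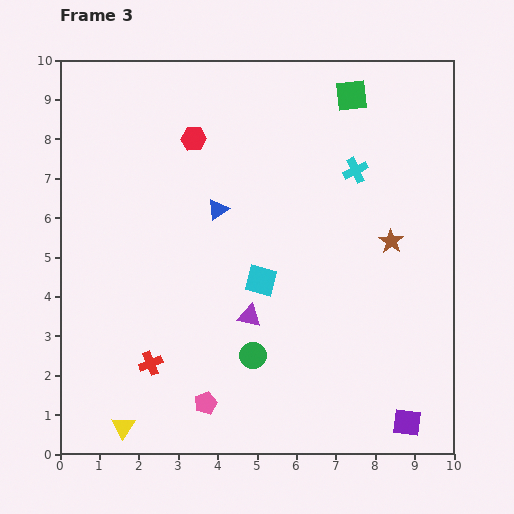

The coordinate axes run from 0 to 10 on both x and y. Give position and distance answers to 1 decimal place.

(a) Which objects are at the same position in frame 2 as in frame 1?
the brown star, the red cross, the pink pentagon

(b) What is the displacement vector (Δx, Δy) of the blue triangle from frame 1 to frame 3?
(3.3, -0.2)

The blue triangle was at (0.7, 6.4) in frame 1 and (4.0, 6.2) in frame 3.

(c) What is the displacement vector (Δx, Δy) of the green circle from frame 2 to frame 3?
(0.7, -0.1)

The green circle was at (4.2, 2.6) in frame 2 and (4.9, 2.5) in frame 3.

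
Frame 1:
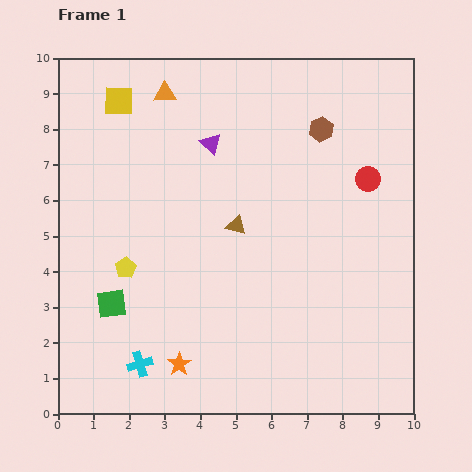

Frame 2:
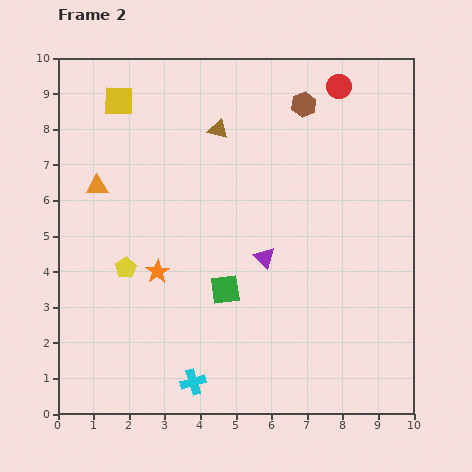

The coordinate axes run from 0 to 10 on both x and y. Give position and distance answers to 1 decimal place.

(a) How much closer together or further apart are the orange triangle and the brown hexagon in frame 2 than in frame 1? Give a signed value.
+1.7

Distance in frame 1: 4.5. Distance in frame 2: 6.2.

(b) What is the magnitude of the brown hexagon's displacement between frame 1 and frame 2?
0.9

The brown hexagon moved from (7.4, 8.0) to (6.9, 8.7), a distance of √(0.5² + 0.7²) ≈ 0.9.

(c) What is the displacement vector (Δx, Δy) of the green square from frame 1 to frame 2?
(3.2, 0.4)

The green square was at (1.5, 3.1) in frame 1 and (4.7, 3.5) in frame 2.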